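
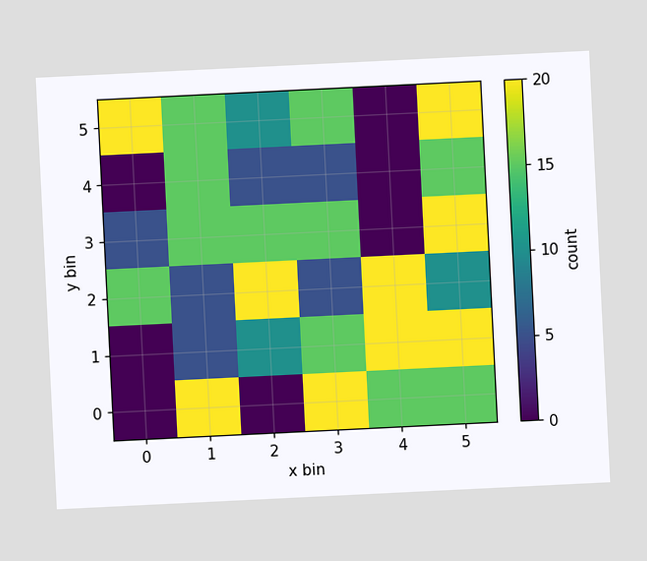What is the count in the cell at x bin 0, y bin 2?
15

The chart is tilted about 3° counter-clockwise. Matching the cell (0, 2) against the colorbar gives 15.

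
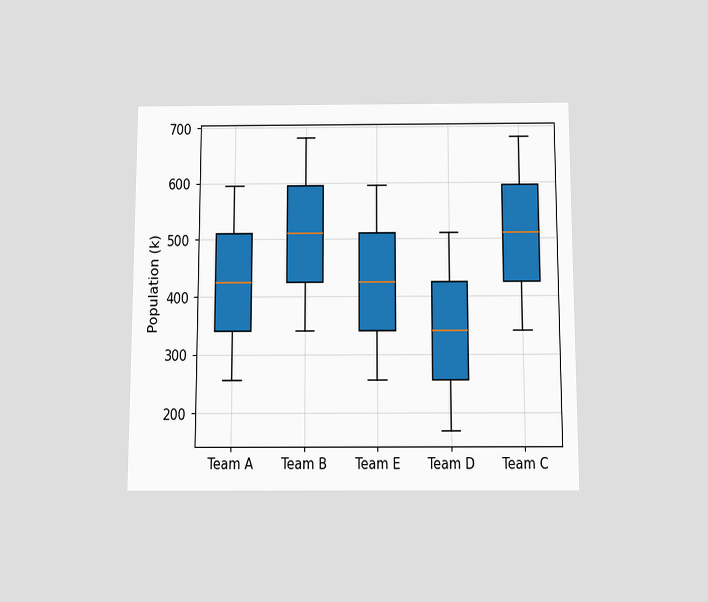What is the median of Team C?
510k

The chart is viewed slightly from below. The median line in the Team C box sits at 510k.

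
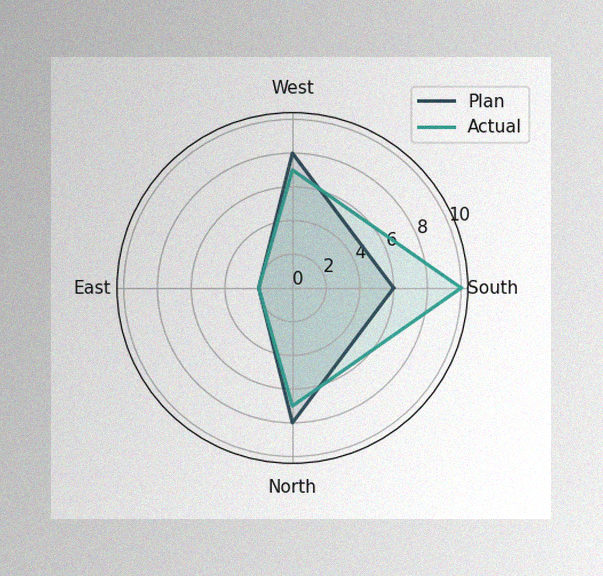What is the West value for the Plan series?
The image has some photo noise and uneven lighting. On the West axis, Plan reaches 8.

8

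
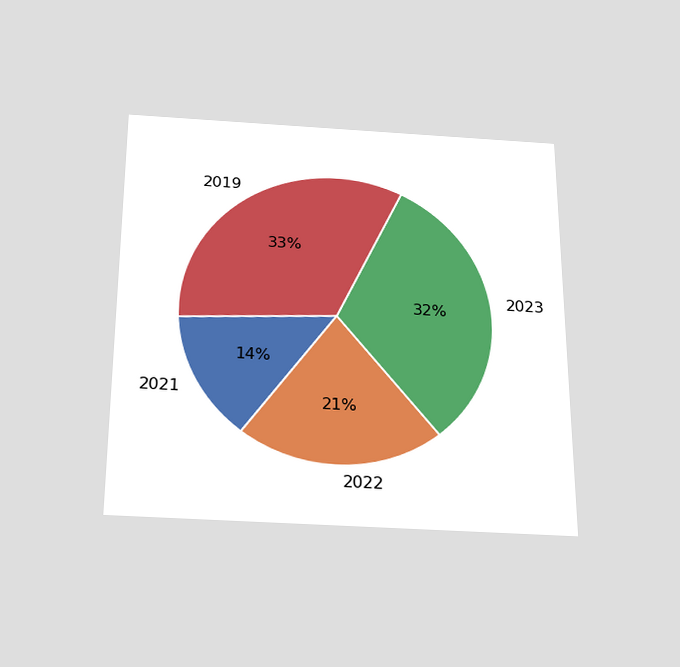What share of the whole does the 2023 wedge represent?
The chart is viewed slightly from below. The 2023 slice takes up 32% of the pie.

32%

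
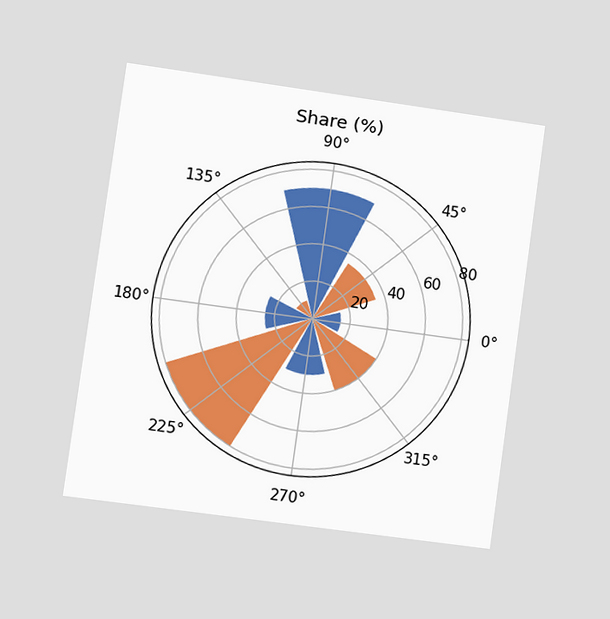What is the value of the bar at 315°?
The chart is tilted about 8° clockwise and viewed at a slight angle. The bar at 315° reaches 40% on the radial axis.

40%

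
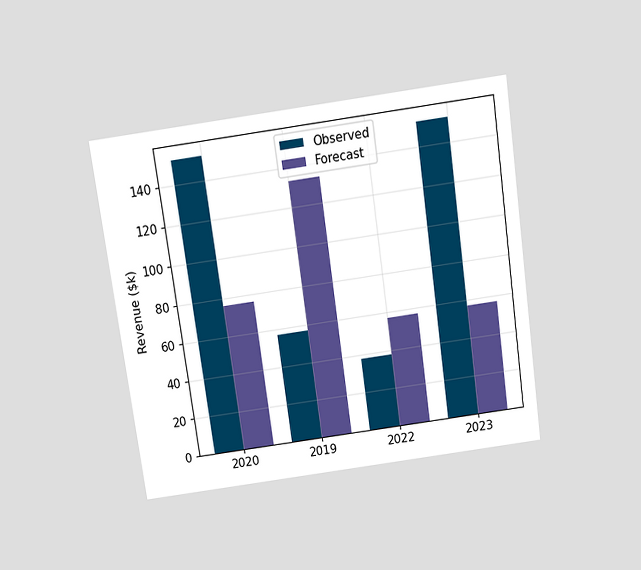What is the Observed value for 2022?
$38k

The chart is tilted about 8° counter-clockwise and viewed slightly from above. The Observed bar at 2022 reaches $38k on the y-axis.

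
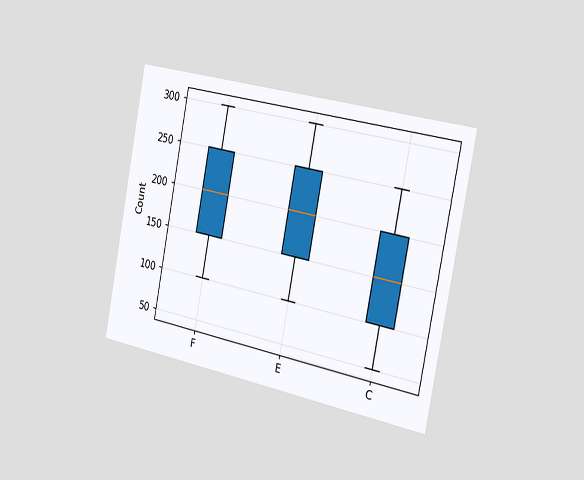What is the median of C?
The chart is tilted about 11° clockwise and viewed slightly from the right. The median line in the C box sits at 150.

150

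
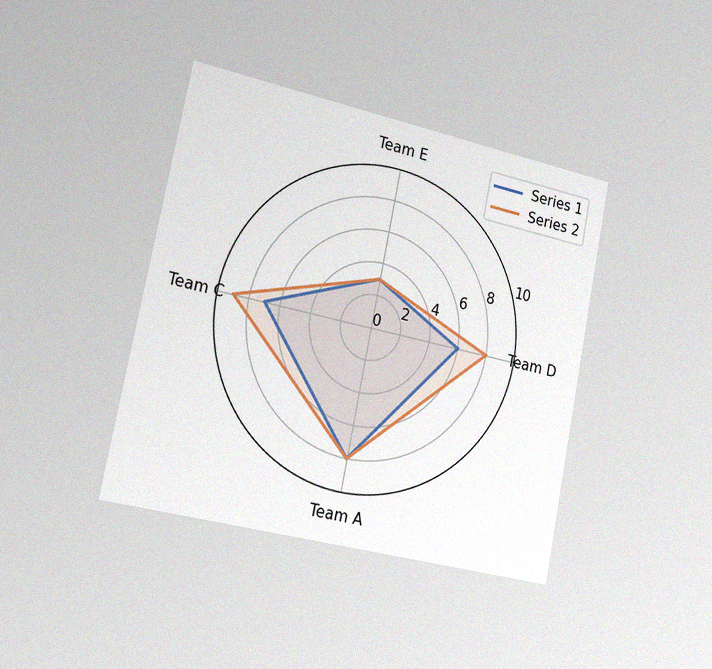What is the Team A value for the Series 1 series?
8

The chart is tilted about 11° clockwise and viewed slightly from the left, with some photo noise. On the Team A axis, Series 1 reaches 8.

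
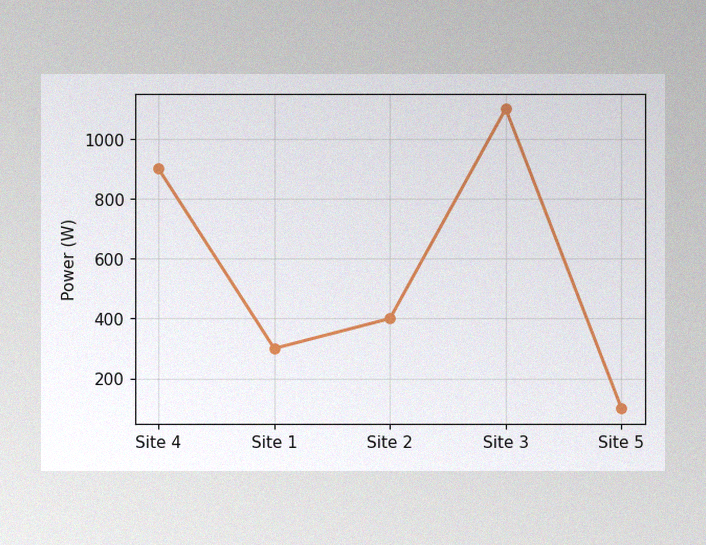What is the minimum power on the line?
The image has some photo noise and uneven lighting. The lowest point is at Site 5, and reading across to the y-axis gives 100W.

100W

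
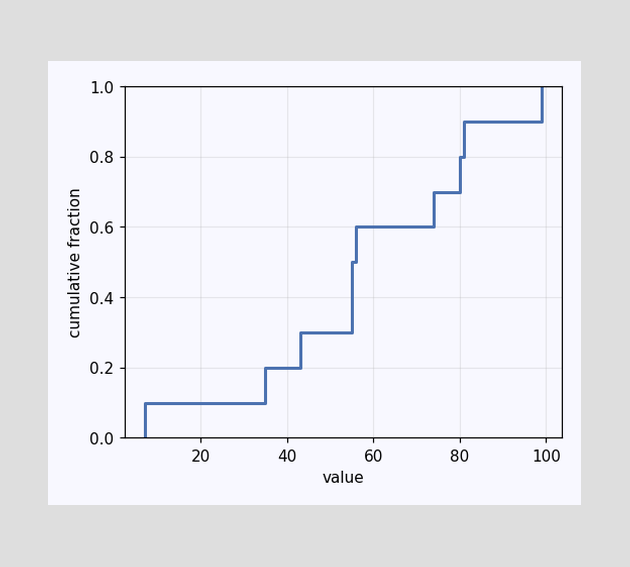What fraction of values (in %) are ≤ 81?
At x=81 the ECDF step is at 90%.

90%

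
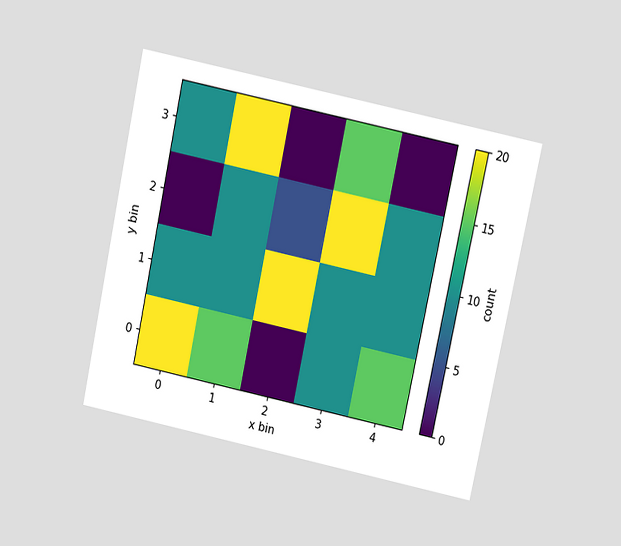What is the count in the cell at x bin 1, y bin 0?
The chart is tilted about 12° clockwise and viewed at a slight angle. Matching the cell (1, 0) against the colorbar gives 15.

15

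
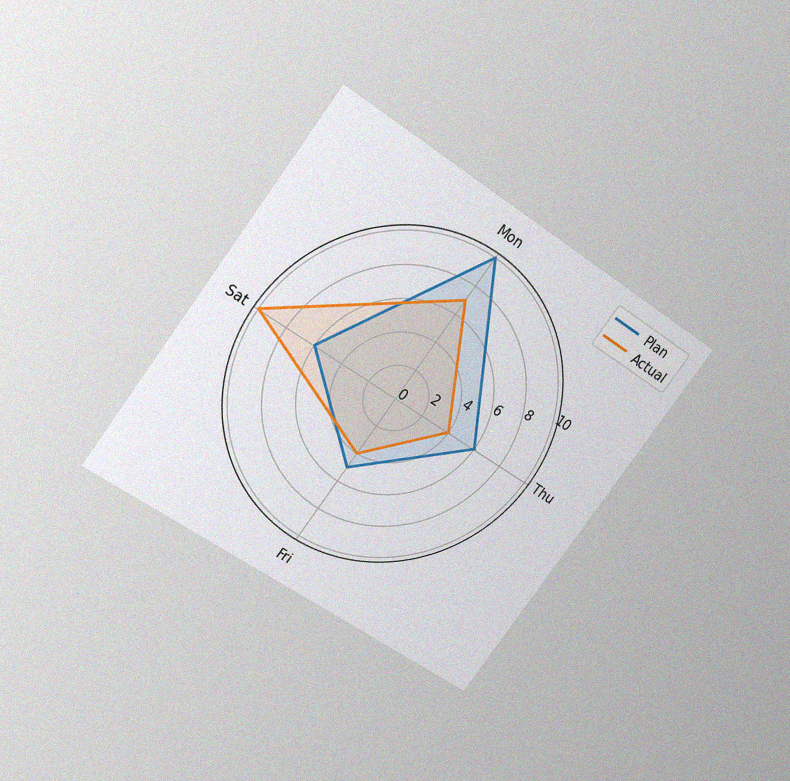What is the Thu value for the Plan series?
6

The chart is tilted about 37° clockwise and viewed slightly from above, with some photo noise. On the Thu axis, Plan reaches 6.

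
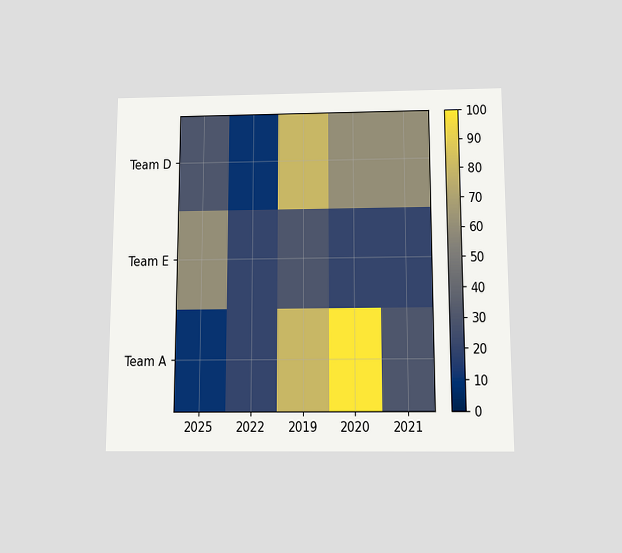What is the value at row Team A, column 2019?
80

The chart is viewed slightly from below. Matching cell (Team A, 2019) against the colorbar gives 80.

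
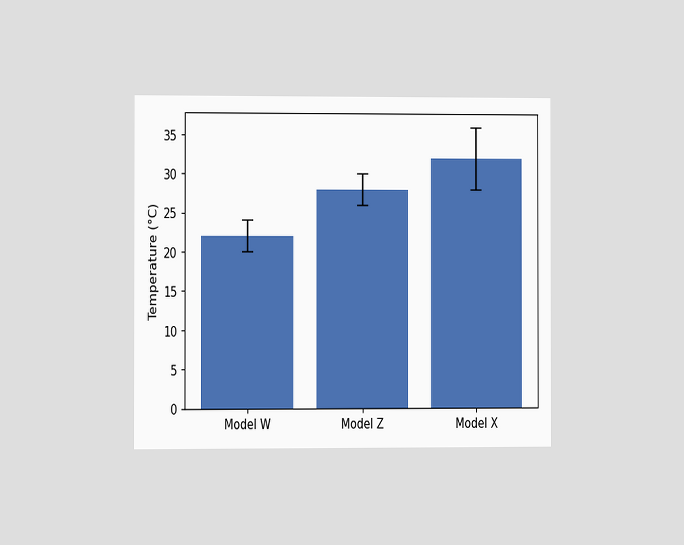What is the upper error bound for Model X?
36°C

The chart is viewed at a slight angle. The Model X bar's upper whisker reaches 36°C.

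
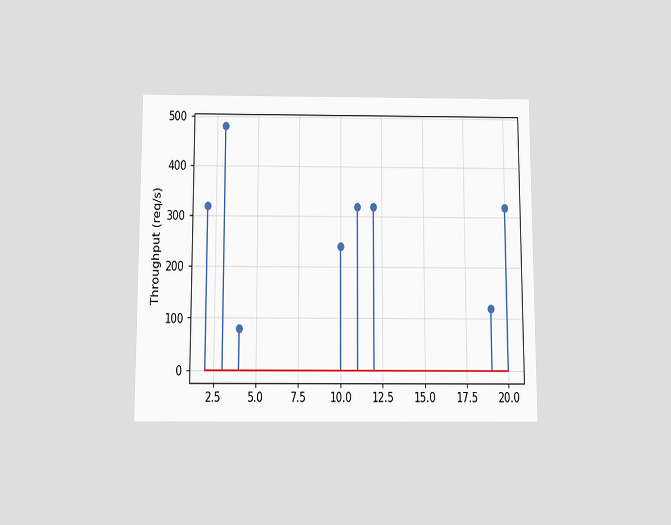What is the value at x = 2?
The chart is viewed slightly from below. The stem at x=2 reaches 320req/s.

320req/s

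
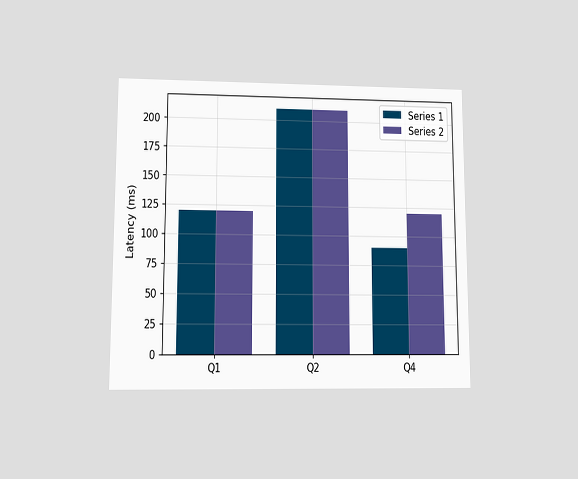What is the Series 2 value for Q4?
120ms

The chart is viewed at a slight angle. The Series 2 bar at Q4 reaches 120ms on the y-axis.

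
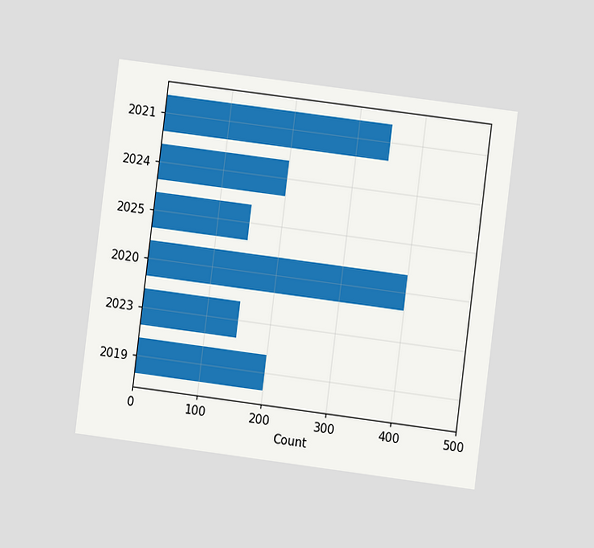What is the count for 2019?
The chart is tilted about 7° clockwise and viewed at a slight angle. Reading along the chart's x-axis, the 2019 bar reaches 200.

200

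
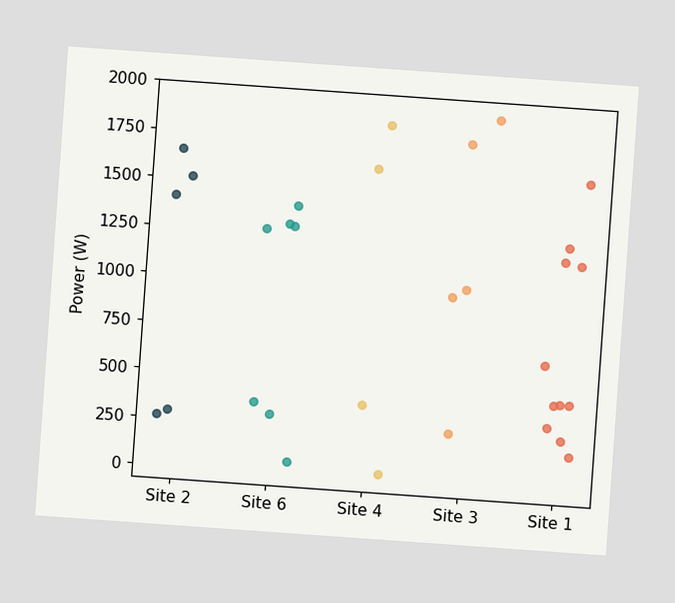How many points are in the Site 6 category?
The chart is tilted about 4° clockwise. Counting the markers in the Site 6 column gives 7.

7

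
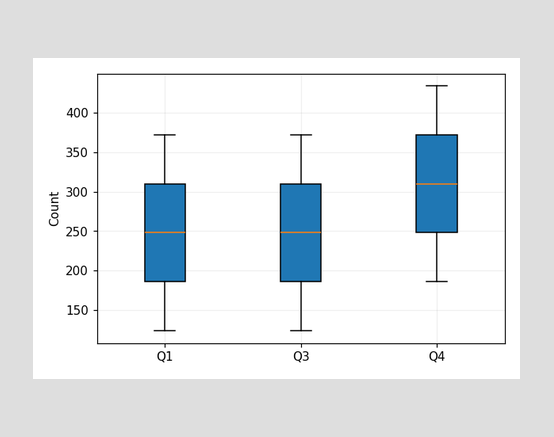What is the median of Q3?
The median line in the Q3 box sits at 248.

248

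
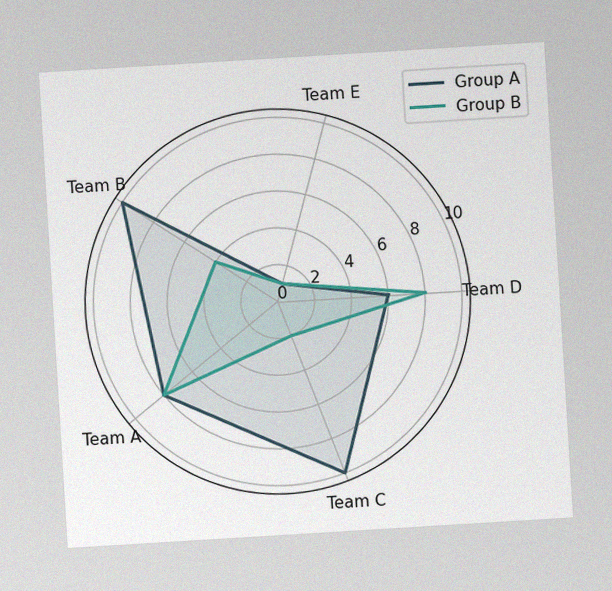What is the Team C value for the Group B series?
2

The chart is tilted about 3° counter-clockwise, with some photo noise. On the Team C axis, Group B reaches 2.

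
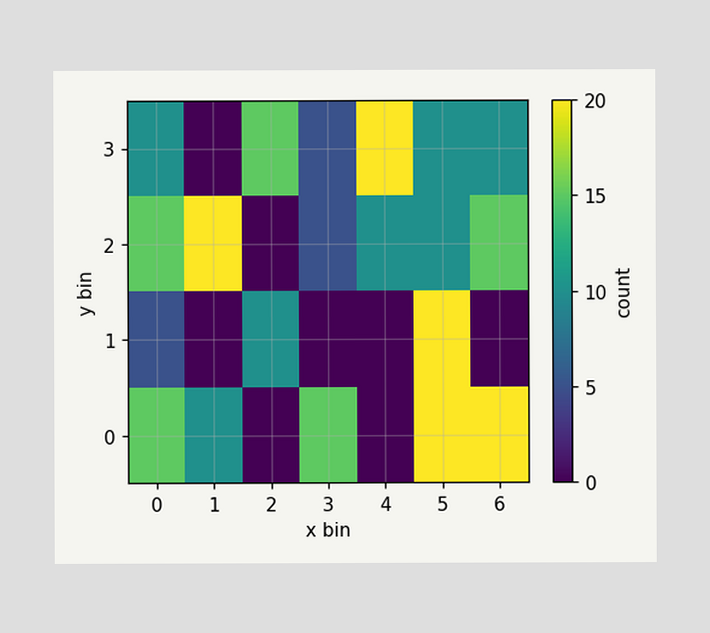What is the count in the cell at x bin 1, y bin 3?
Matching the cell (1, 3) against the colorbar gives 0.

0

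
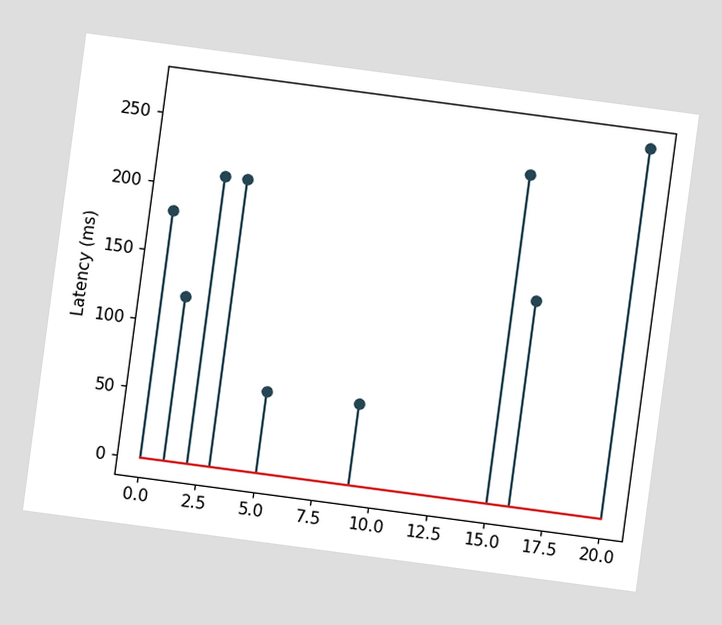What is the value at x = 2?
The chart is tilted about 8° clockwise. The stem at x=2 reaches 210ms.

210ms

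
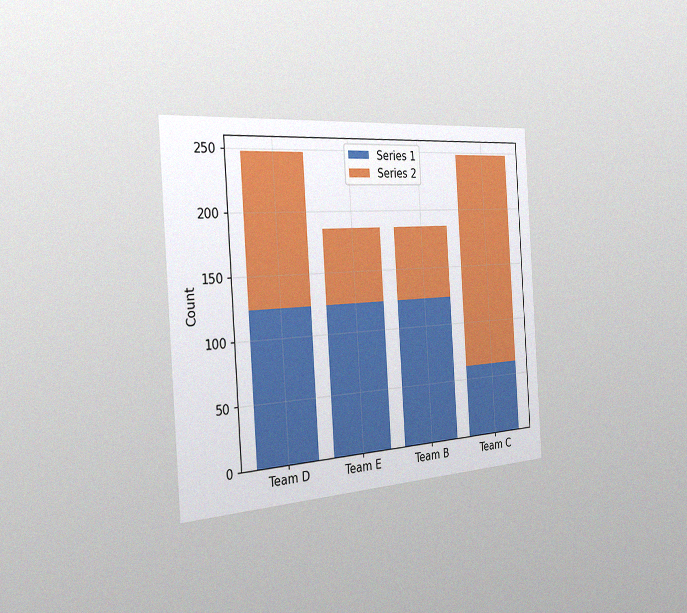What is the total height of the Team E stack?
186

The chart is tilted about 4° counter-clockwise and viewed slightly from the left, with some photo noise. The Team E stack's top reaches 186 on the y-axis.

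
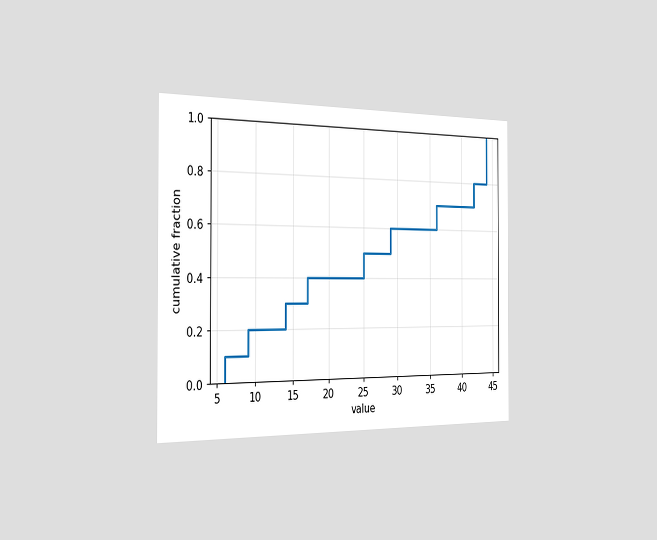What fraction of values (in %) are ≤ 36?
The chart is viewed slightly from the left. At x=36 the ECDF step is at 70%.

70%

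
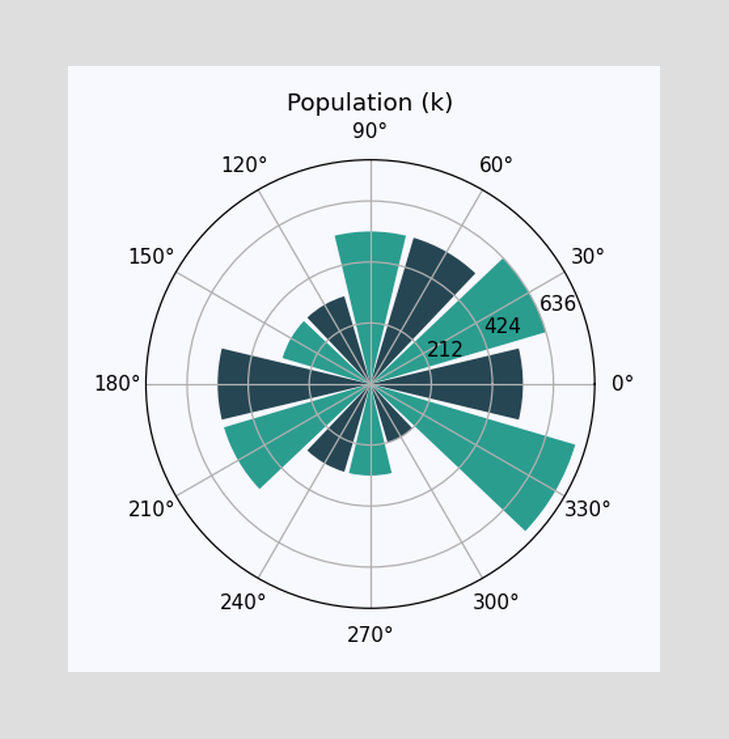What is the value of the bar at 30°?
636k

The bar at 30° reaches 636k on the radial axis.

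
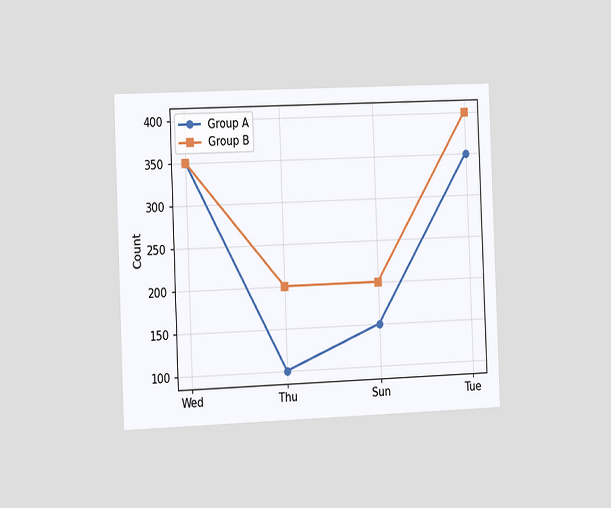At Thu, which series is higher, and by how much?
The chart is tilted about 2° counter-clockwise and viewed slightly from the left. At Thu, Group B sits above the other line by 100.

Group B, by 100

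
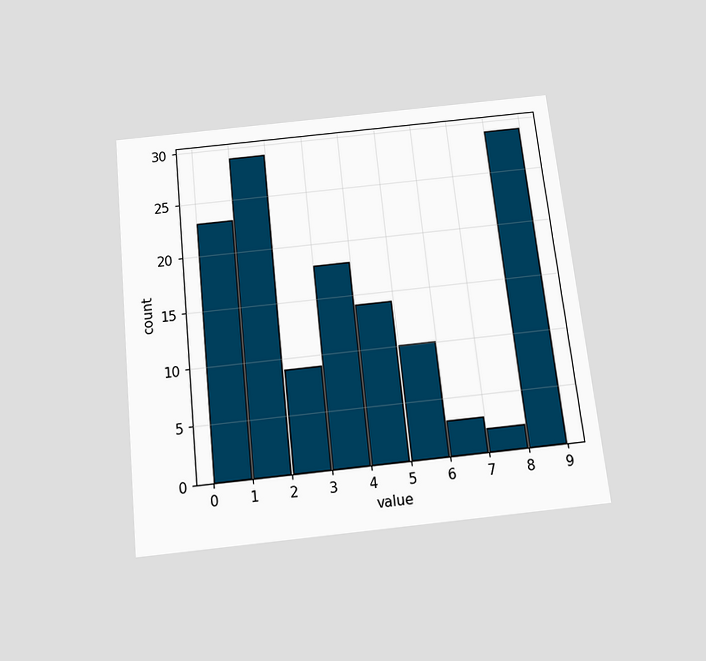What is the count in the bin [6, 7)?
3

The chart is tilted about 6° counter-clockwise and viewed slightly from below. The [6, 7) bin has height 3.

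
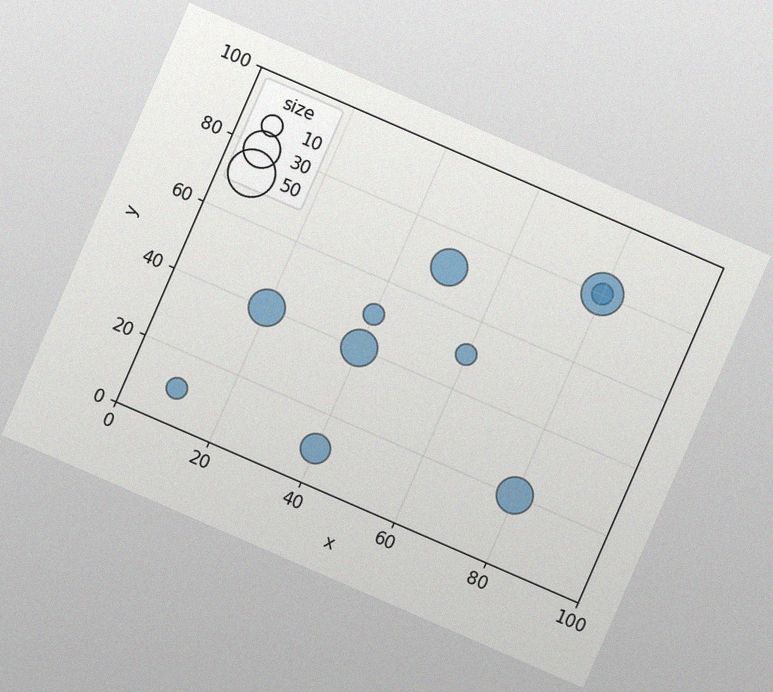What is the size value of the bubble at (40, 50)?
10

The chart is tilted about 24° clockwise, with some photo noise. Matching the bubble at (40, 50) against the size legend gives 10.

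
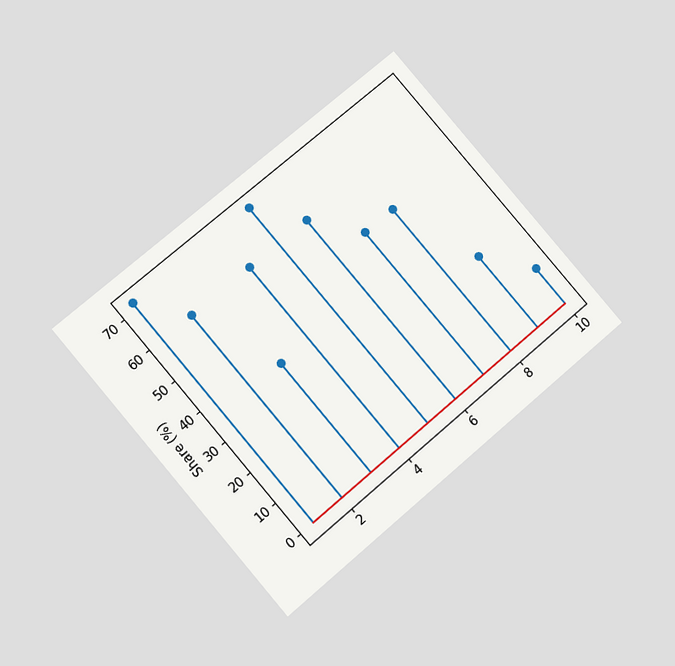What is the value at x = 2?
The chart is tilted about 40° counter-clockwise and viewed at a slight angle. The stem at x=2 reaches 60%.

60%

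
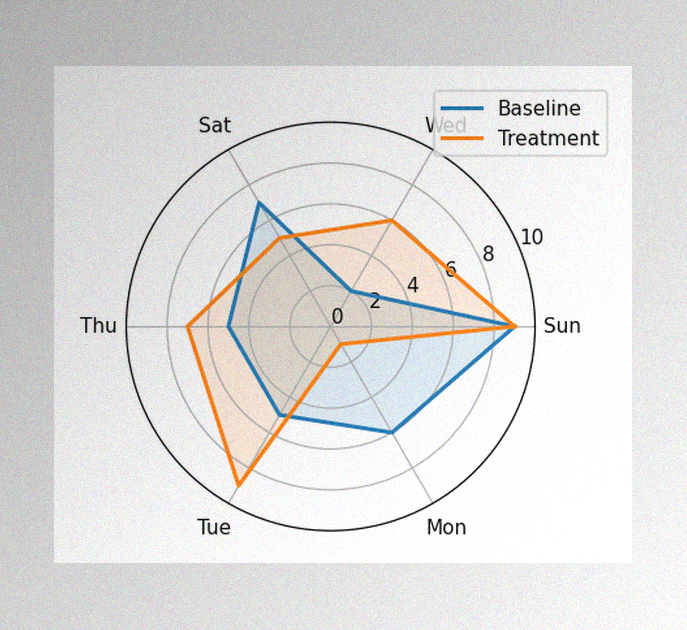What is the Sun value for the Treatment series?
The image has some photo noise and uneven lighting. On the Sun axis, Treatment reaches 9.

9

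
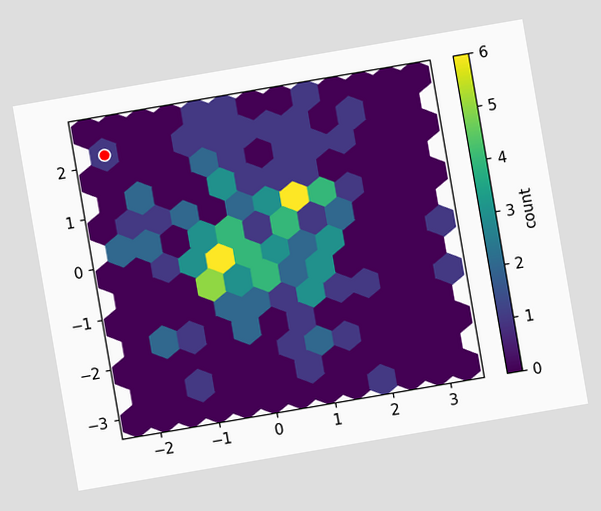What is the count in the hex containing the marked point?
The chart is tilted about 10° counter-clockwise. The marked hex reads 1 on the colorbar.

1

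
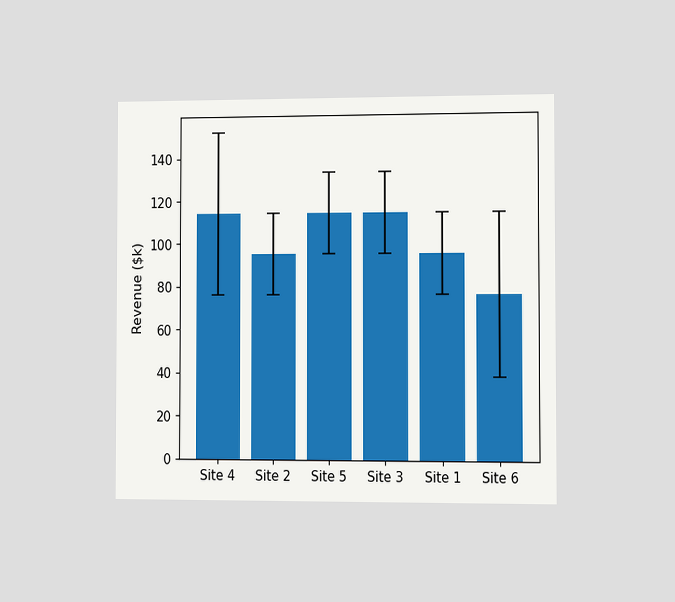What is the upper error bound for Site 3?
$133k

The chart is viewed slightly from the right. The Site 3 bar's upper whisker reaches $133k.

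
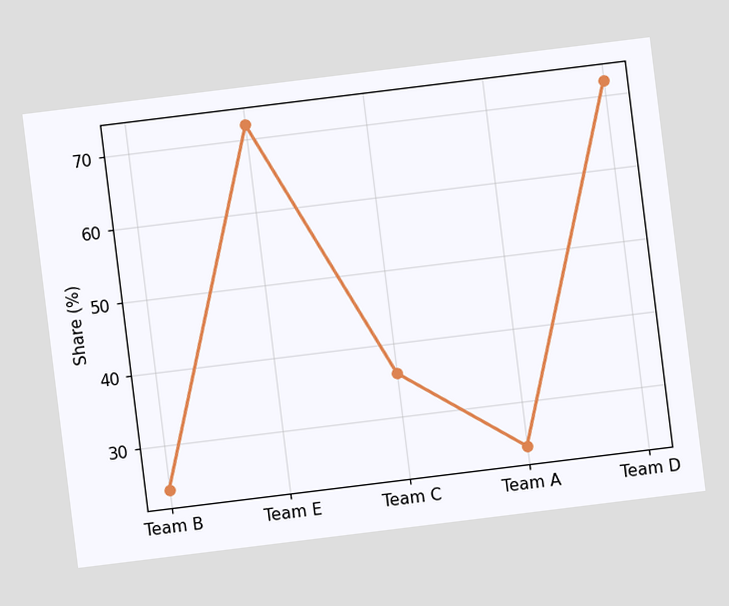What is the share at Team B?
The chart is tilted about 7° counter-clockwise. At Team B, the line is at 24%.

24%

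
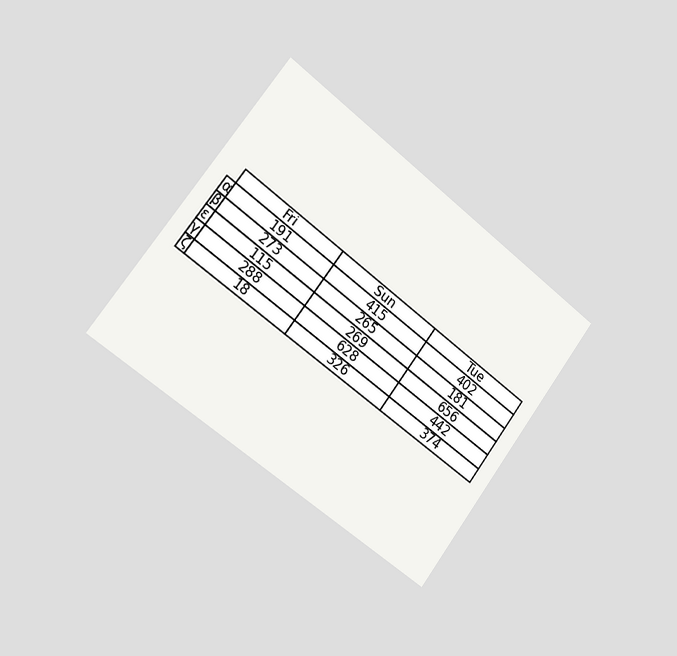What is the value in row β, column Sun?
265

The chart is tilted about 37° clockwise and viewed slightly from the left. The (β, Sun) cell reads 265.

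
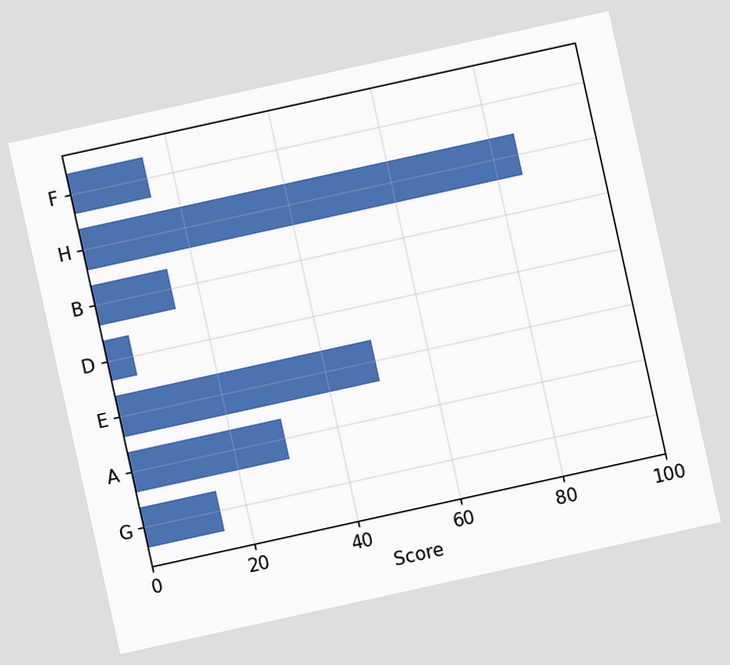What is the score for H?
The chart is tilted about 12° counter-clockwise. Reading along the chart's x-axis, the H bar reaches 85.

85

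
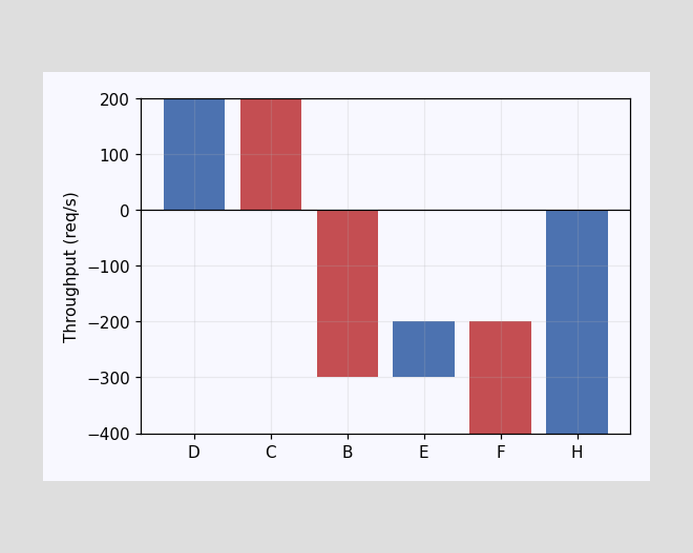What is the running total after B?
After B the running total reaches -300req/s.

-300req/s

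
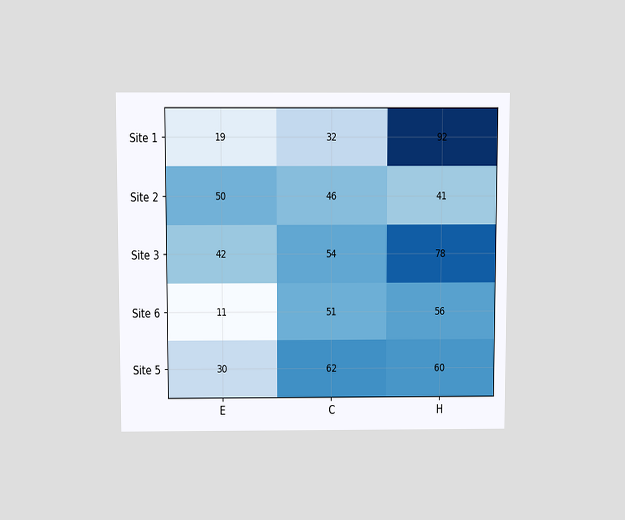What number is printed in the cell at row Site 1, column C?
32

The chart is viewed slightly from above. The (Site 1, C) cell reads 32.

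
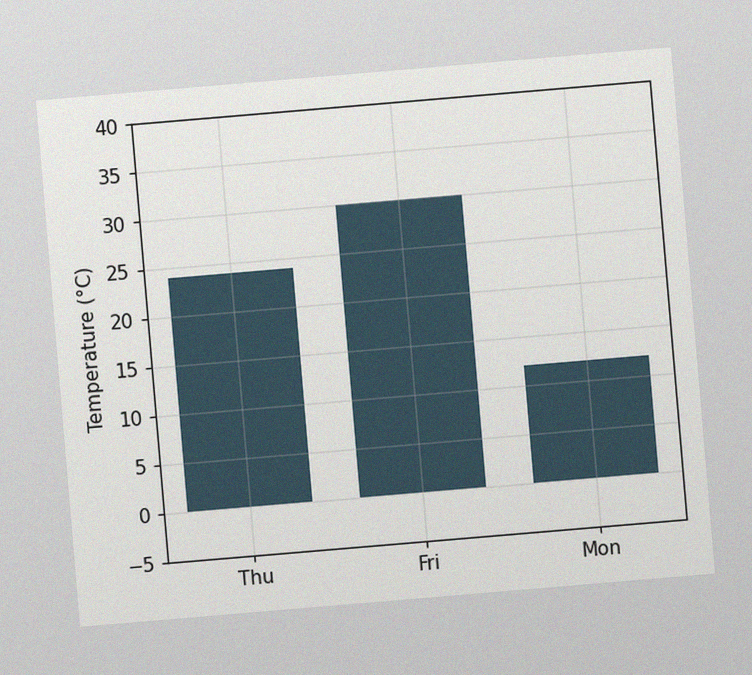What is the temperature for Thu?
24°C

The chart is tilted about 5° counter-clockwise, with some photo noise. Reading along the chart's y-axis, the Thu bar reaches 24°C.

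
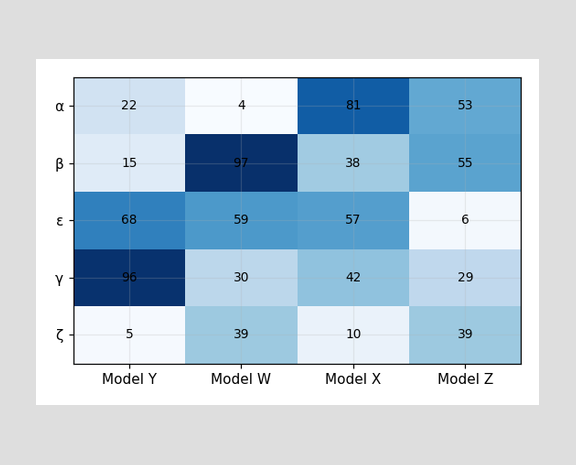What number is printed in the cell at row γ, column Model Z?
29

The (γ, Model Z) cell reads 29.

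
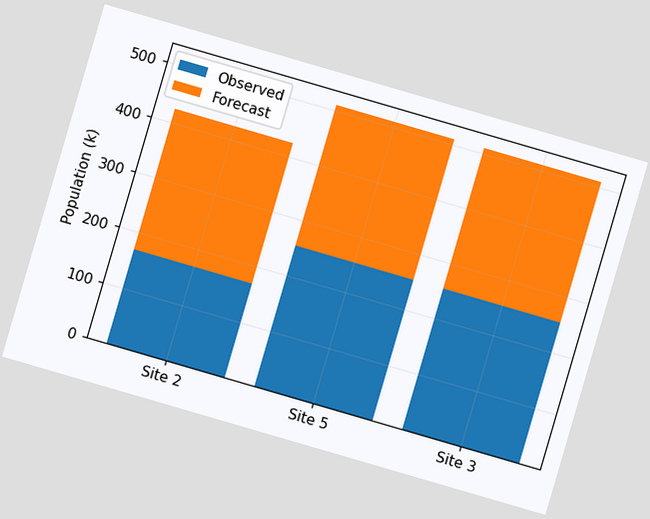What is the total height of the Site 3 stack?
The chart is tilted about 16° clockwise. The Site 3 stack's top reaches 510k on the y-axis.

510k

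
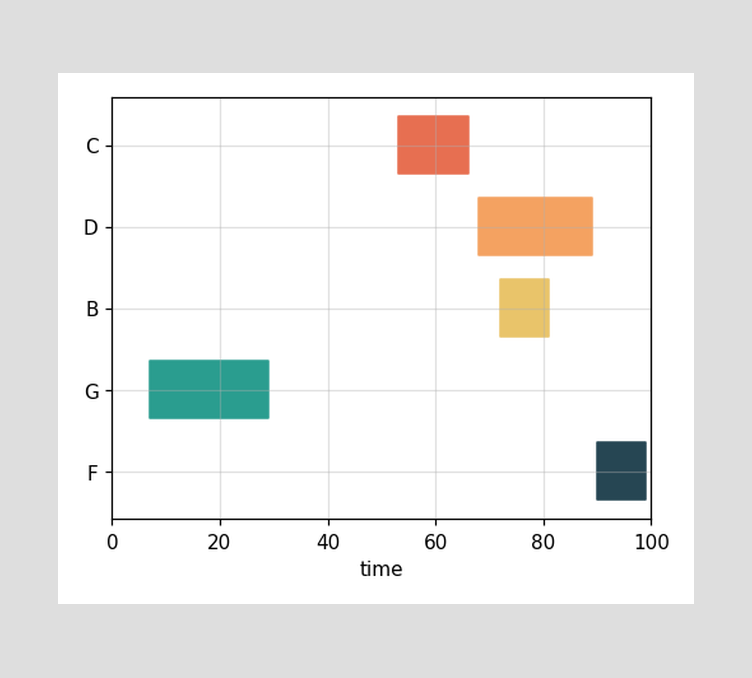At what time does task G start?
The G bar begins at t=7.

7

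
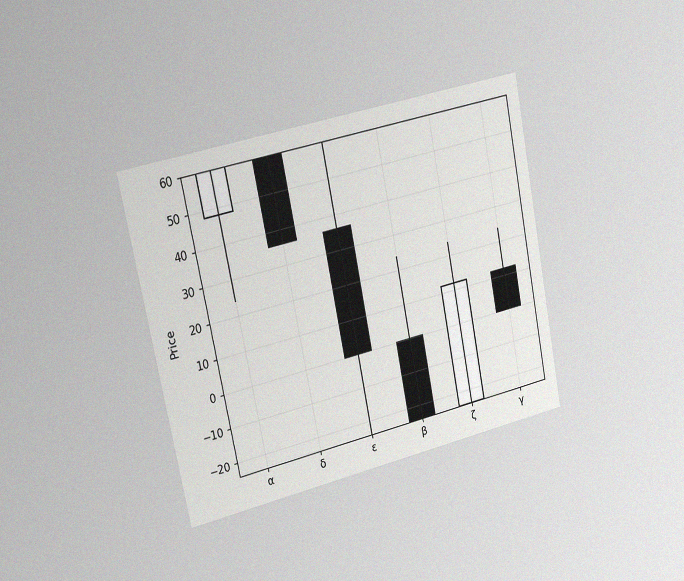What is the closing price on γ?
0

The chart is tilted about 12° counter-clockwise and viewed slightly from the left, with some photo noise. The γ candle closes at 0.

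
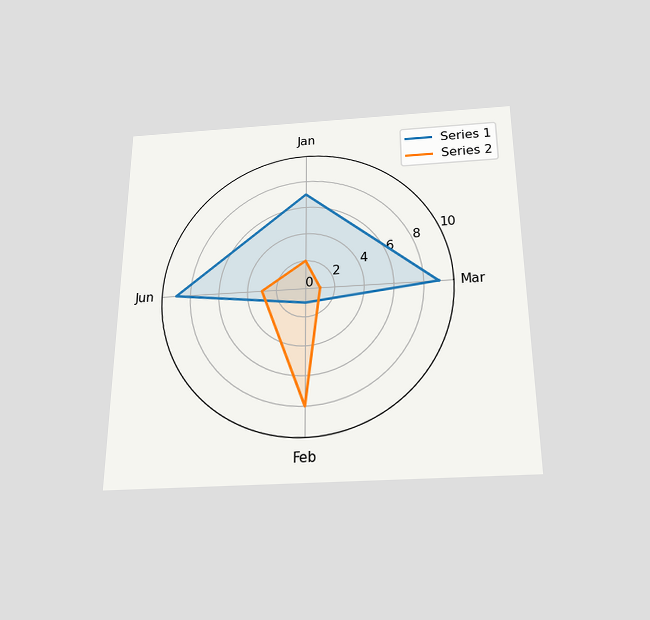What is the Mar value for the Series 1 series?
The chart is viewed slightly from below. On the Mar axis, Series 1 reaches 9.

9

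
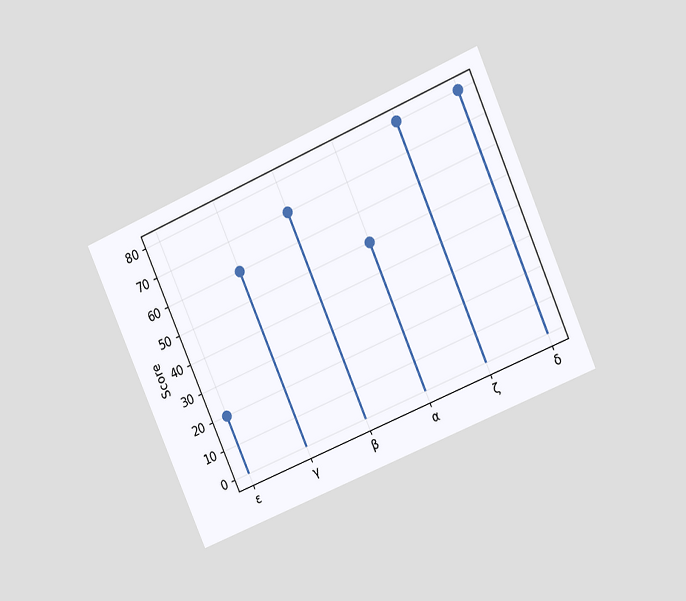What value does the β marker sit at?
The chart is tilted about 23° counter-clockwise and viewed at a slight angle. The β marker sits at 70.

70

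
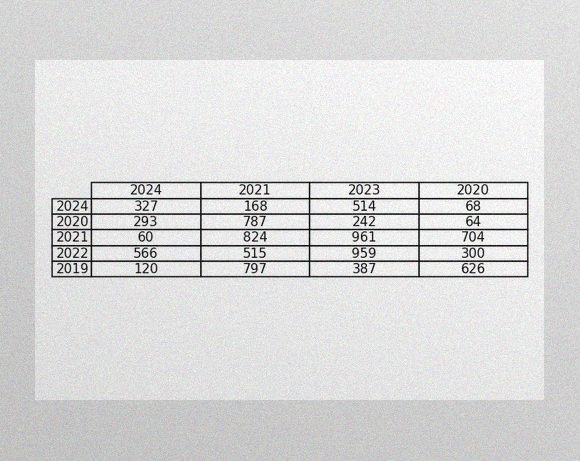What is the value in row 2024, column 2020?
The image has some photo noise and uneven lighting. The (2024, 2020) cell reads 68.

68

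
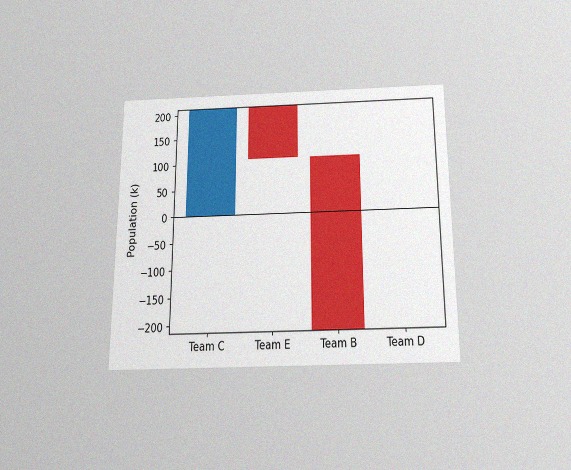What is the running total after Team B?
-212k

The chart is viewed slightly from below, with some photo noise. After Team B the running total reaches -212k.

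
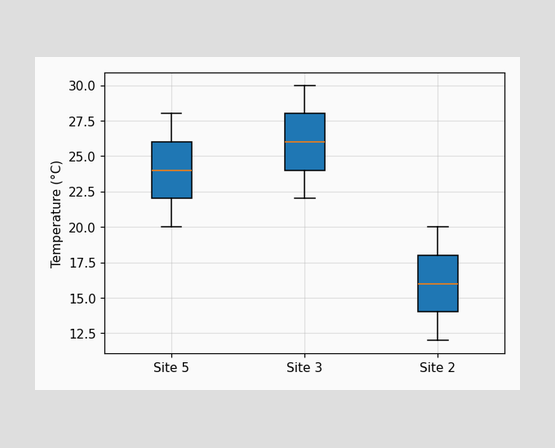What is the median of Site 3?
26°C

The median line in the Site 3 box sits at 26°C.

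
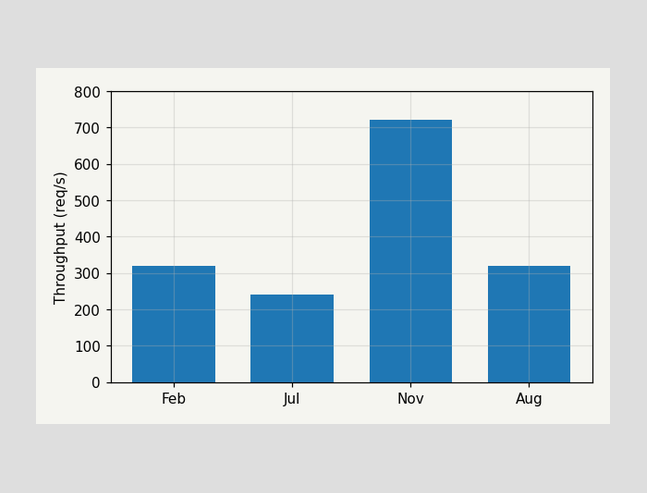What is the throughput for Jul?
240req/s

Reading along the chart's y-axis, the Jul bar reaches 240req/s.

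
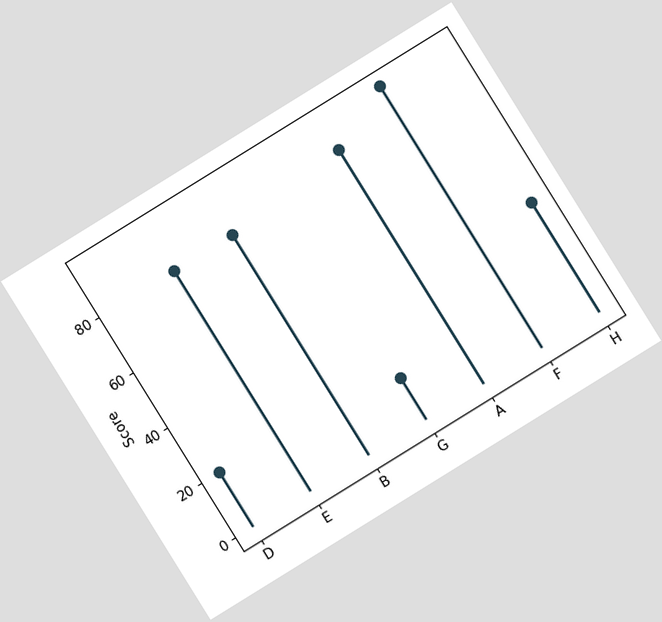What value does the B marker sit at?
The chart is tilted about 32° counter-clockwise. The B marker sits at 80.

80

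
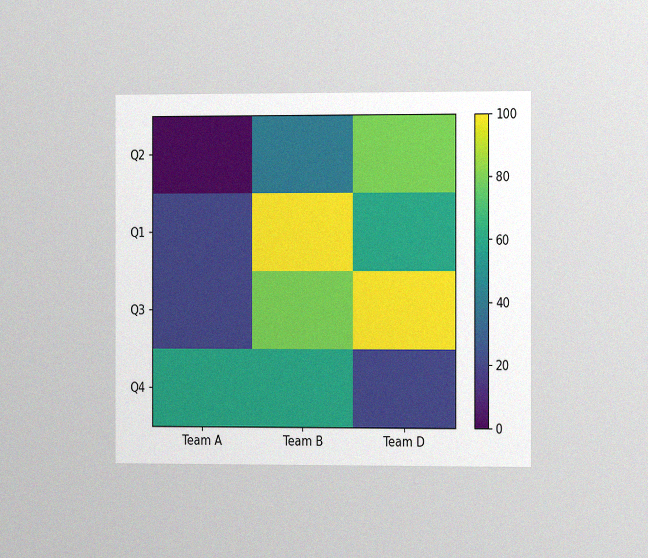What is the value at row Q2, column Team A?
The chart is viewed slightly from the right, with some photo noise. Matching cell (Q2, Team A) against the colorbar gives 0.

0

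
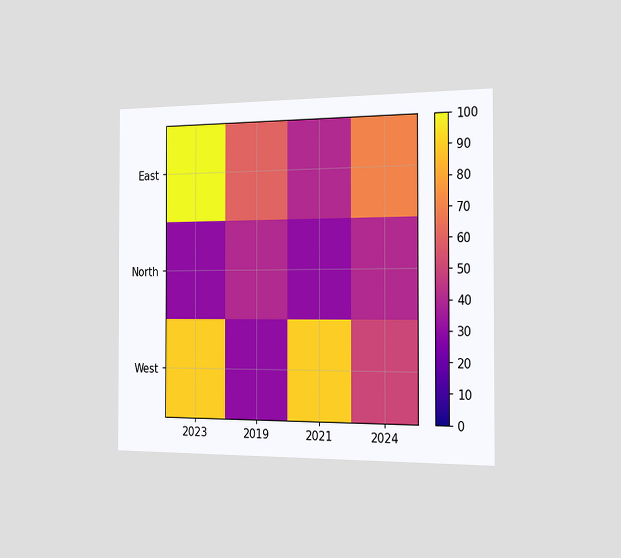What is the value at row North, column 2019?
40

The chart is viewed slightly from the right. Matching cell (North, 2019) against the colorbar gives 40.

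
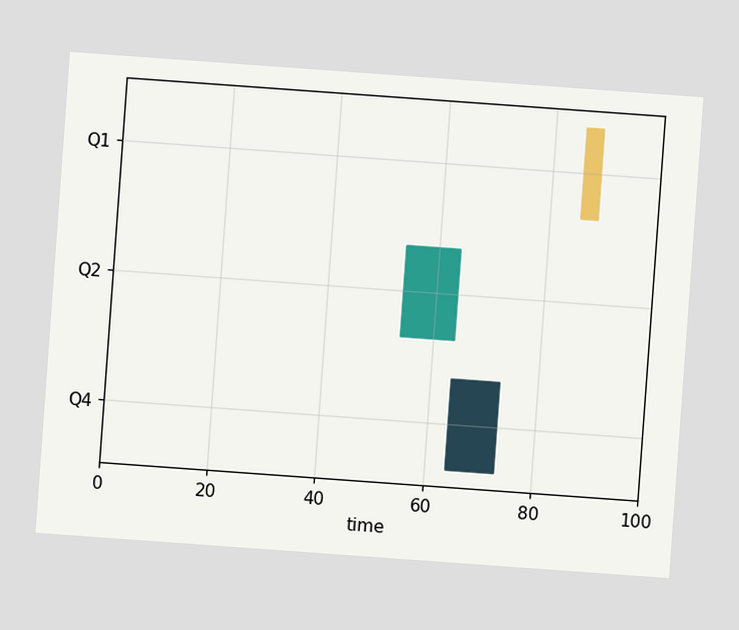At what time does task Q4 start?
The chart is tilted about 4° clockwise. The Q4 bar begins at t=64.

64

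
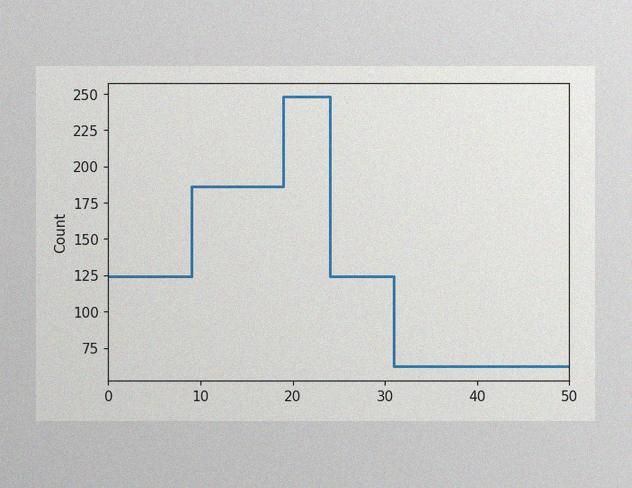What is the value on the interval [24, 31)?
The image has some photo noise and uneven lighting. On [24, 31) the step sits at 124.

124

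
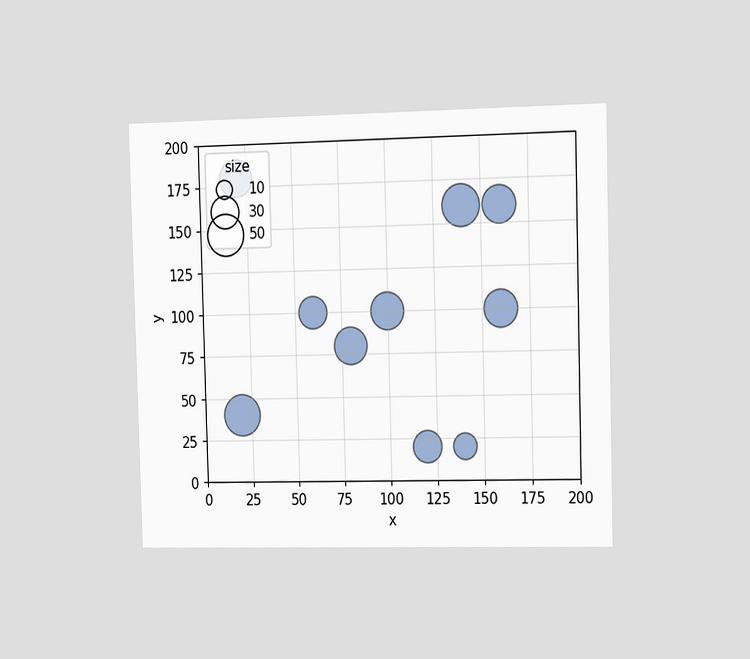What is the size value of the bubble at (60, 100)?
30

The chart is viewed slightly from the right. Matching the bubble at (60, 100) against the size legend gives 30.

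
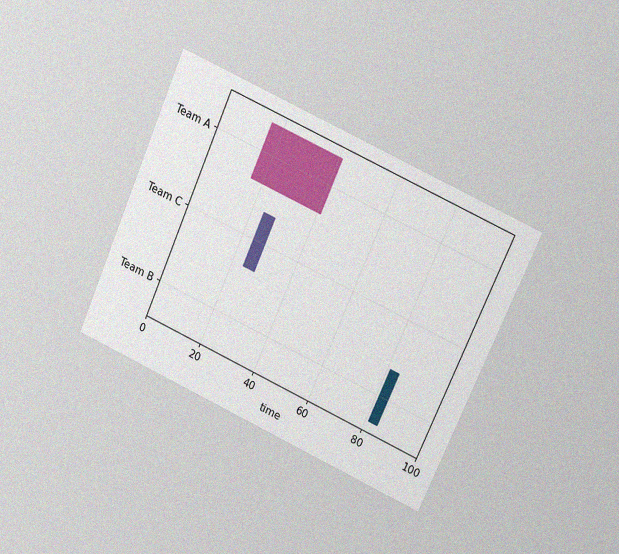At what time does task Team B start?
81

The chart is tilted about 24° clockwise and viewed at a slight angle, with some photo noise. The Team B bar begins at t=81.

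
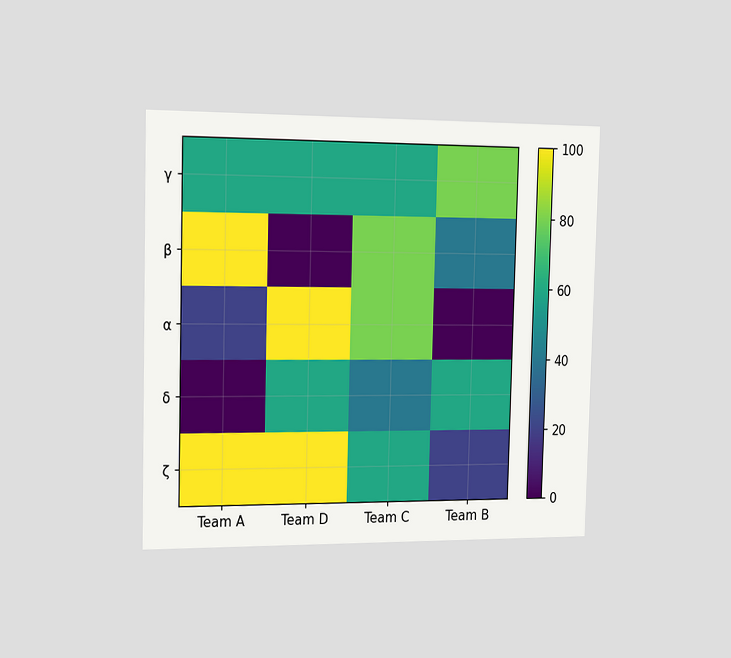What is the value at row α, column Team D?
100

The chart is viewed slightly from the left. Matching cell (α, Team D) against the colorbar gives 100.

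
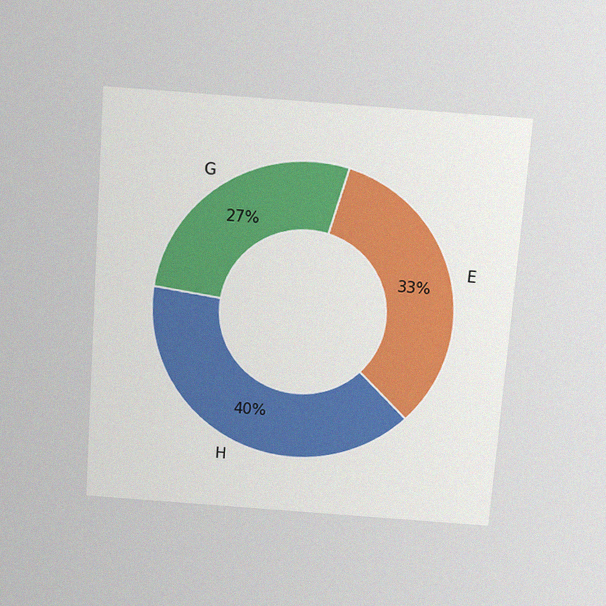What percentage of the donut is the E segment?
33%

The chart is tilted about 4° clockwise and viewed slightly from above, with some photo noise. The E segment takes up 33% of the ring.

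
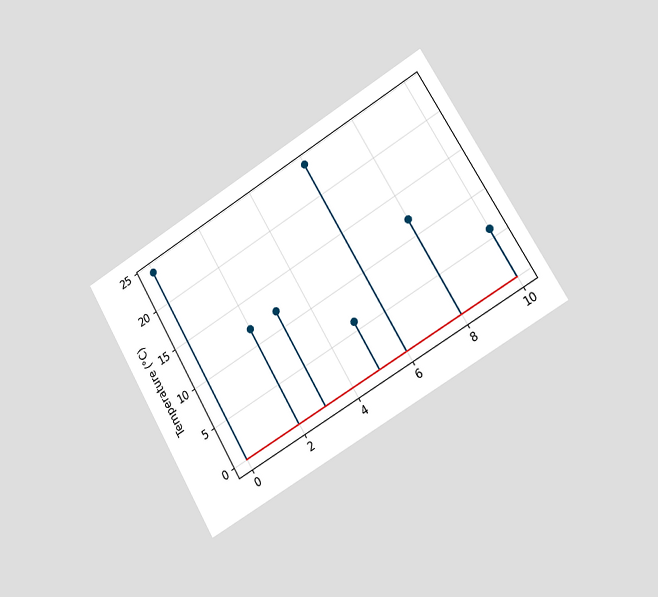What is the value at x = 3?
The chart is tilted about 31° counter-clockwise and viewed slightly from the right. The stem at x=3 reaches 12°C.

12°C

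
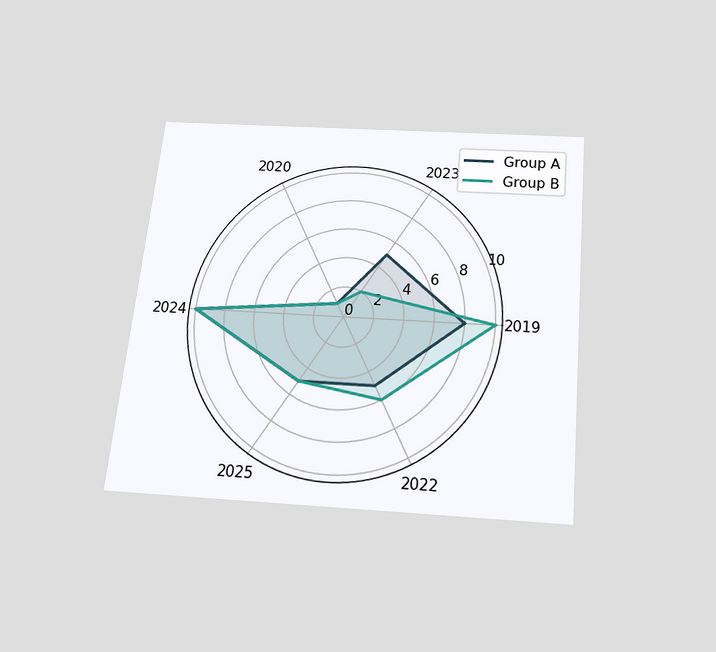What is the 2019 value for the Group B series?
The chart is tilted about 6° clockwise and viewed slightly from below. On the 2019 axis, Group B reaches 10.

10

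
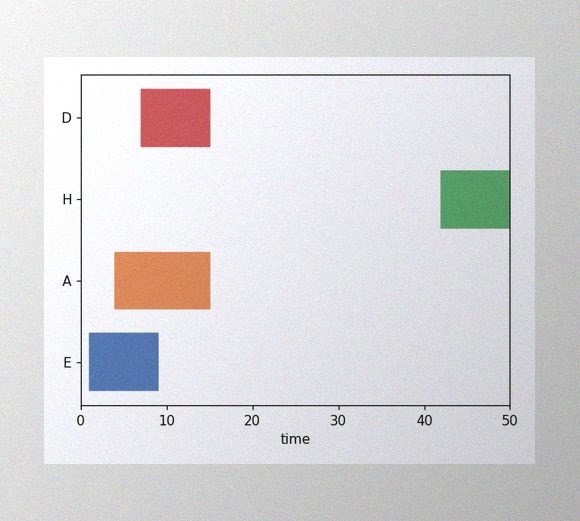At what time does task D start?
7

The image has some photo noise and uneven lighting. The D bar begins at t=7.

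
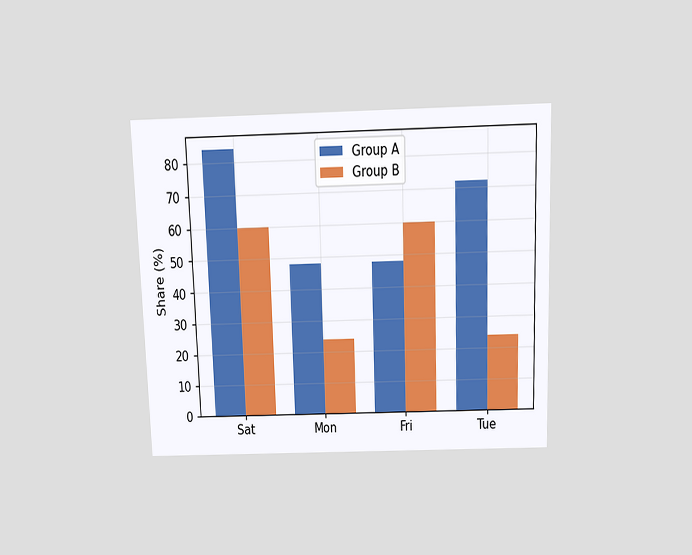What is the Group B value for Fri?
The chart is viewed slightly from above. The Group B bar at Fri reaches 60% on the y-axis.

60%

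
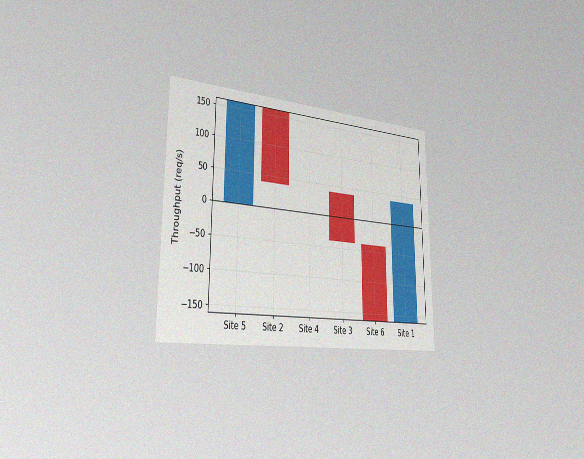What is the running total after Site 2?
The chart is viewed slightly from the left, with some photo noise. After Site 2 the running total reaches 40req/s.

40req/s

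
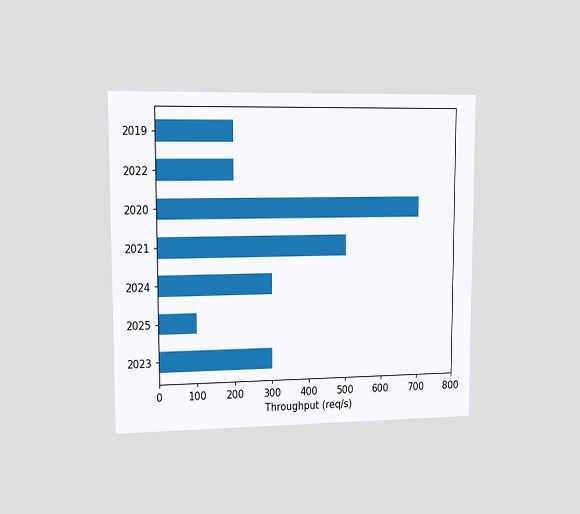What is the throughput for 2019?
The chart is viewed slightly from the left. Reading along the chart's x-axis, the 2019 bar reaches 200req/s.

200req/s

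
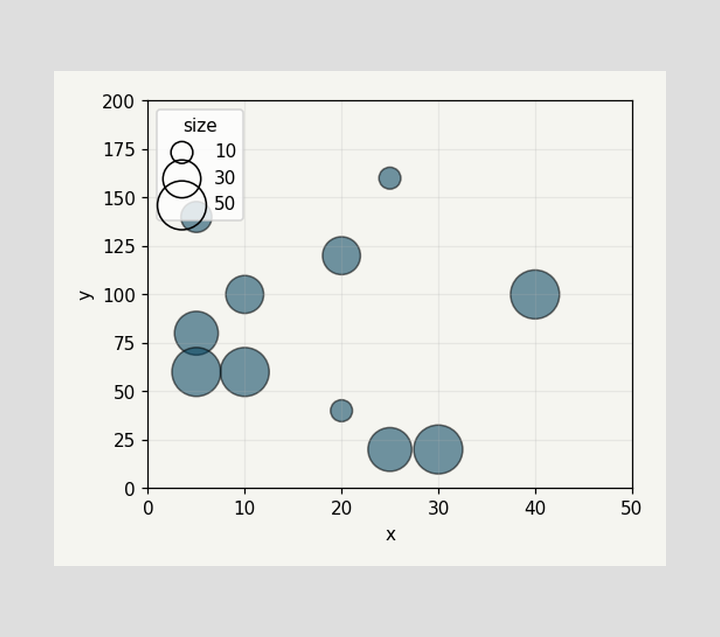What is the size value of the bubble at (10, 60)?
Matching the bubble at (10, 60) against the size legend gives 50.

50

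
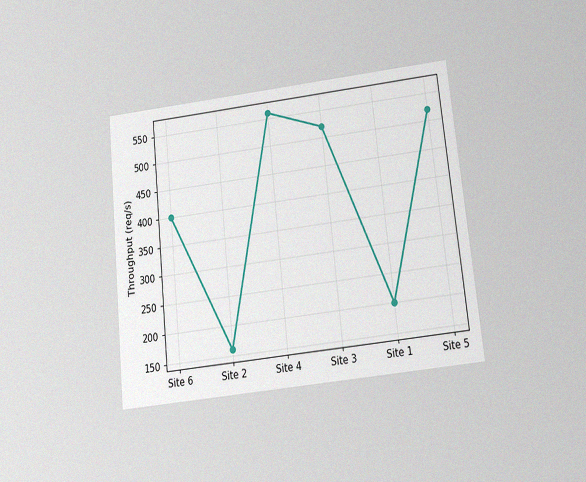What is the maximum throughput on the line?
The chart is tilted about 6° counter-clockwise and viewed slightly from below, with some photo noise. The highest point is at Site 4, and reading across to the y-axis gives 560req/s.

560req/s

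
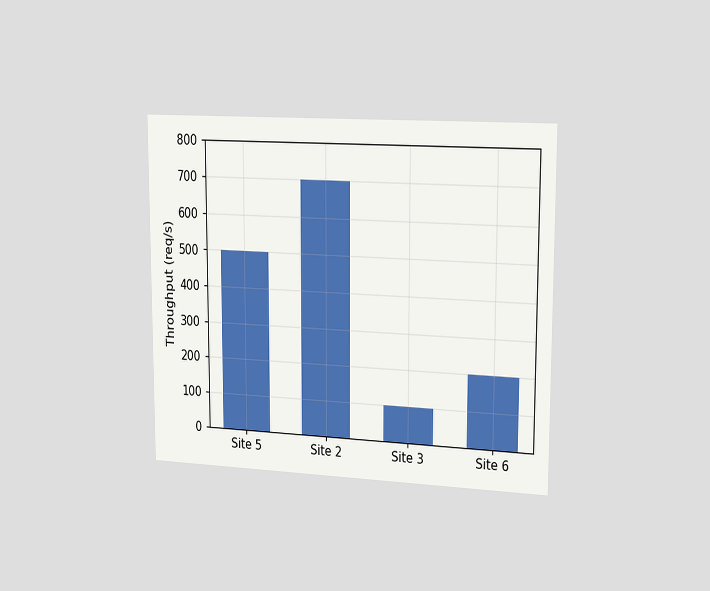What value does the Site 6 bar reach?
200req/s

The chart is viewed slightly from the right. Reading along the chart's y-axis, the Site 6 bar reaches 200req/s.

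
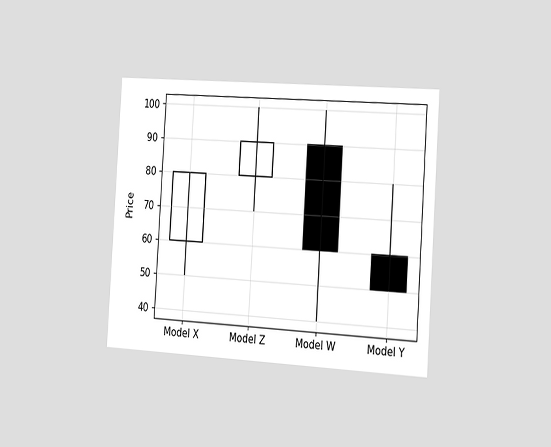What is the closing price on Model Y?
50

The chart is tilted about 4° clockwise and viewed slightly from the right. The Model Y candle closes at 50.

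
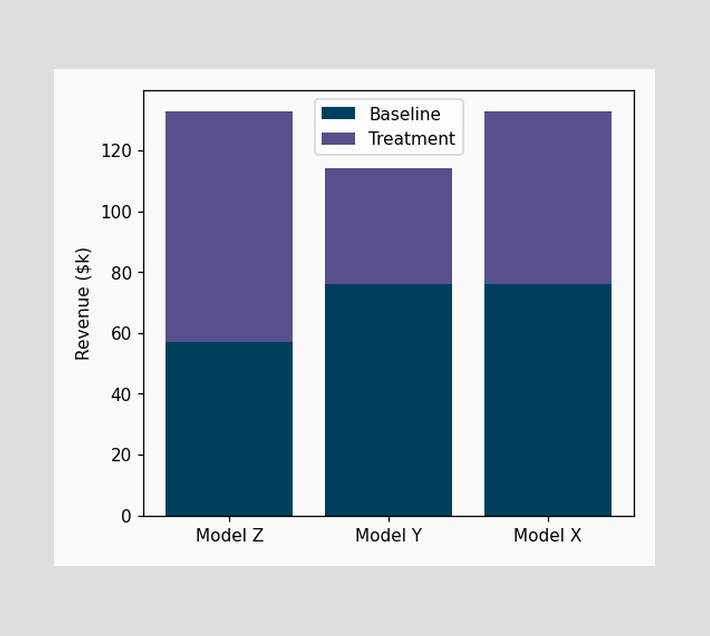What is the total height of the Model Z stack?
The Model Z stack's top reaches $133k on the y-axis.

$133k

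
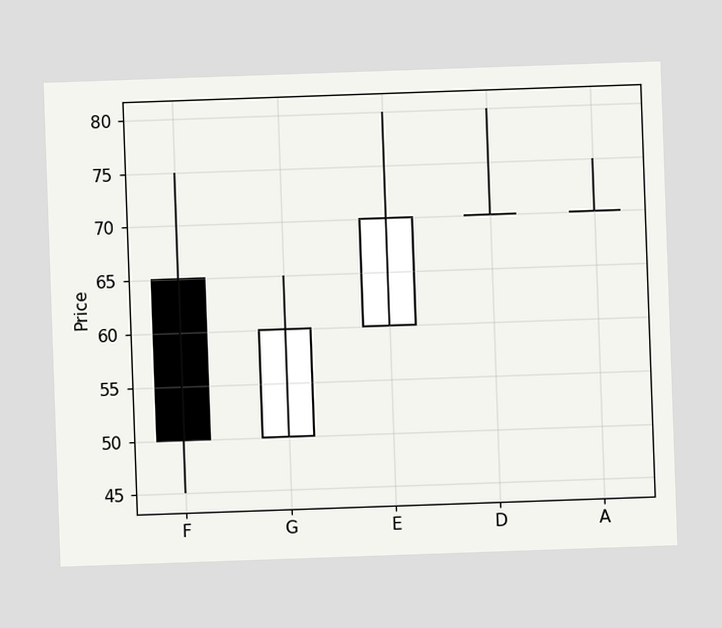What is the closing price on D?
70

The chart is tilted about 2° counter-clockwise. The D candle closes at 70.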